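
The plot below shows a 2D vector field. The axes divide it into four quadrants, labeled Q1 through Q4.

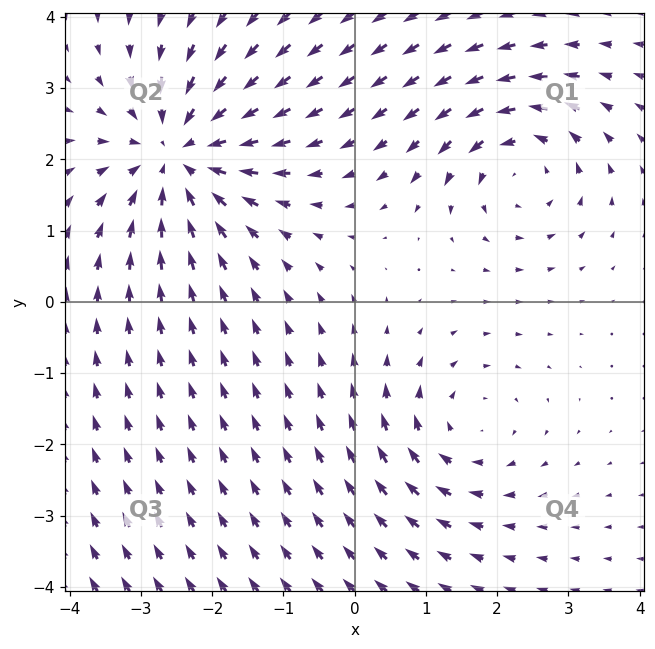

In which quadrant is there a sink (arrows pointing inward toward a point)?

The sink sits at approximately (-2.5, 2.1), which lies in quadrant Q2. The divergence there is about -5, negative as expected for a sink.

Q2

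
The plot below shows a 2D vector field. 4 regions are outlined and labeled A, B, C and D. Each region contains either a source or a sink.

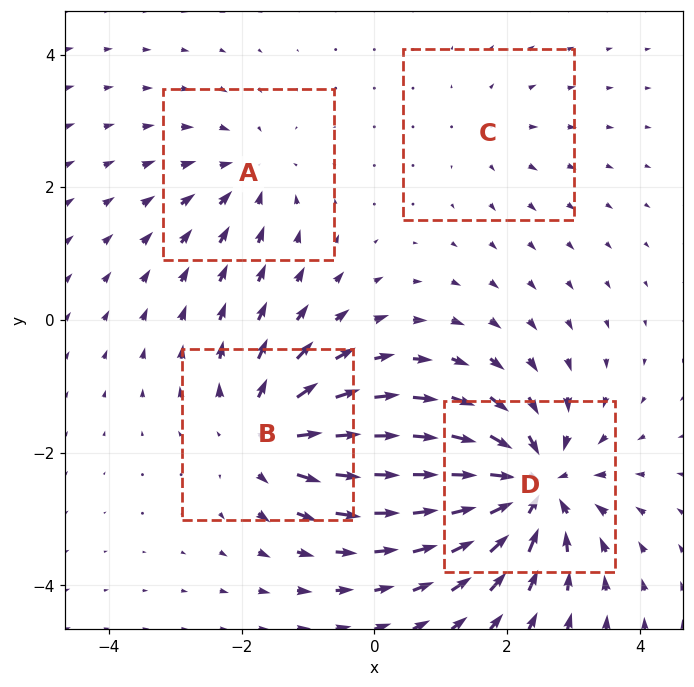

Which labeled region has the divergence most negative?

Divergence at each region's feature centre — A: about -3, B: about +5, C: about +2, D: about -7. Region D is most negative.

D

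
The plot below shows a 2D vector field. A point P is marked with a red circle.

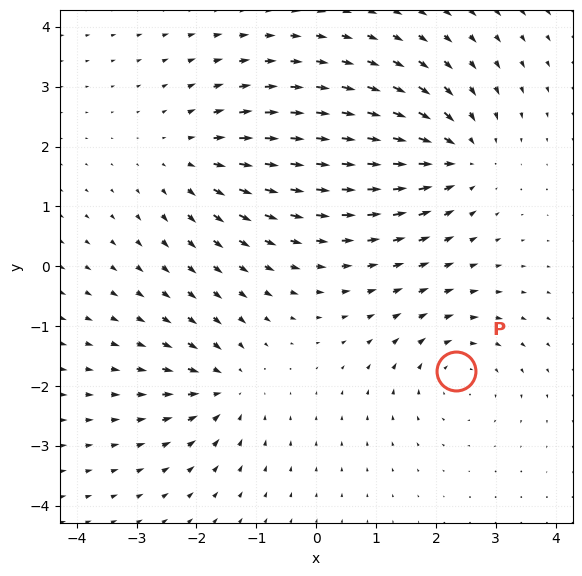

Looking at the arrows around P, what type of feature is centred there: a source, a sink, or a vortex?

At P (2.3, -1.7) the arrows circulate clockwise. Divergence ≈0, curl about -4 — near-zero divergence with nonzero curl is a vortex.

vortex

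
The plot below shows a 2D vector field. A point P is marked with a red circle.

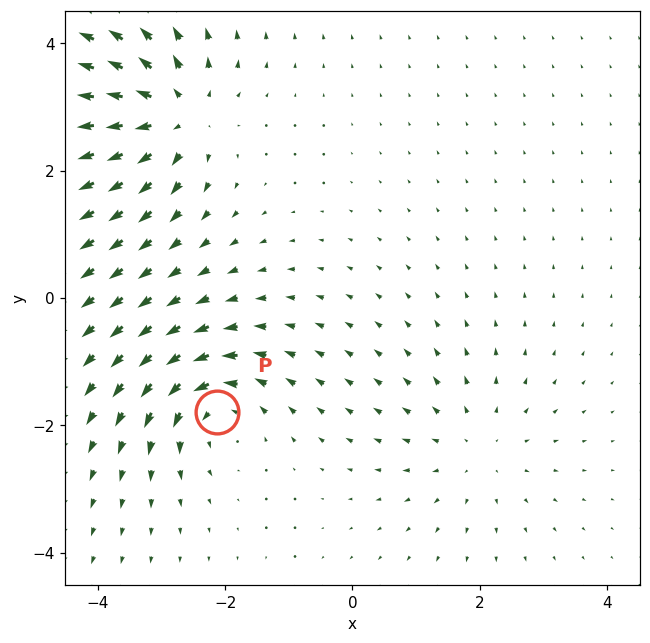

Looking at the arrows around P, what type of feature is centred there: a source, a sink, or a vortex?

vortex

At P (-2.1, -1.8) the arrows circulate counterclockwise. Divergence ≈0, curl about +5 — near-zero divergence with nonzero curl is a vortex.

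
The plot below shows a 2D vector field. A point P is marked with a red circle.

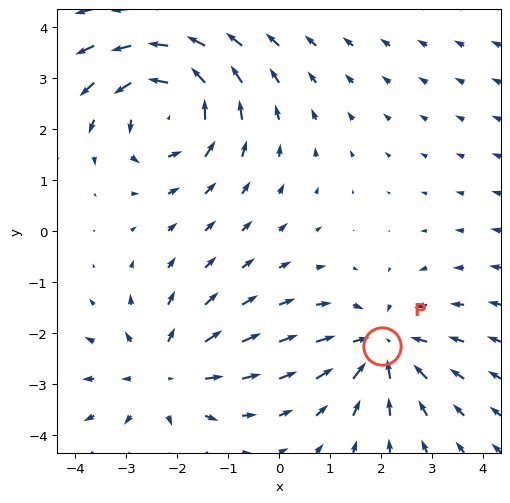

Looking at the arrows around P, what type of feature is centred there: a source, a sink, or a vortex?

sink

At P (2.0, -2.3) the arrows converge inward. Divergence about -4, curl ≈0 — negative divergence with near-zero curl is a sink.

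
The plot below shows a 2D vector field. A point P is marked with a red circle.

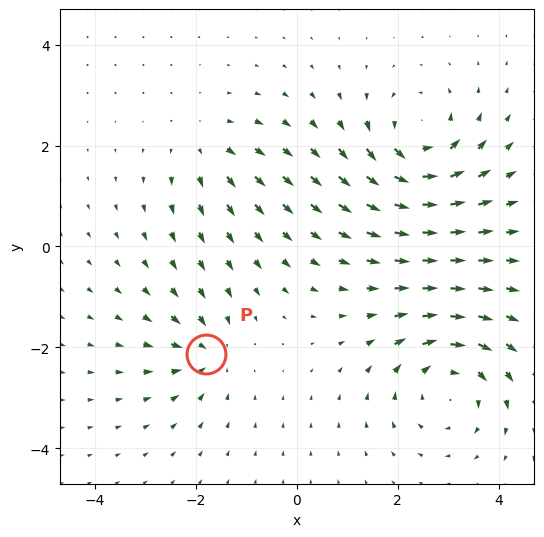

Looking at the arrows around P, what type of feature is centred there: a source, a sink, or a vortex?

sink

At P (-1.8, -2.1) the arrows converge inward. Divergence about -4, curl ≈0 — negative divergence with near-zero curl is a sink.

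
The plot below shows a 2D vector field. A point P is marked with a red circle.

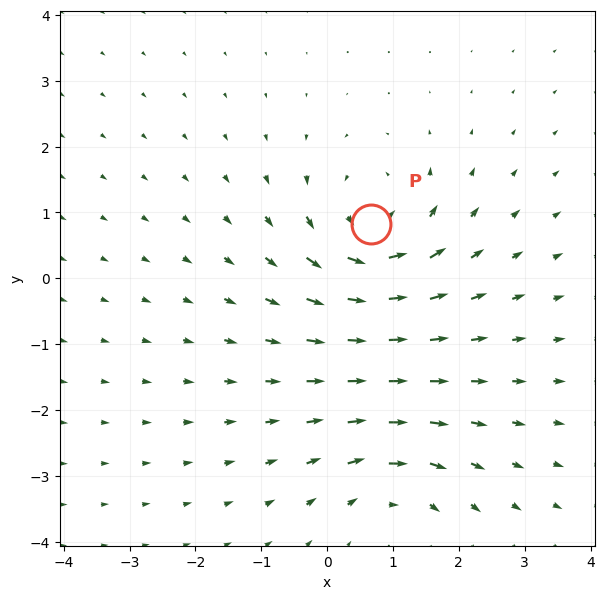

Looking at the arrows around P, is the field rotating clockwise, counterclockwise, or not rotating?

counterclockwise

Near P at (0.7, 0.8) the arrows circulate counterclockwise. The curl (z-component) there is about +6; positive curl means counterclockwise rotation.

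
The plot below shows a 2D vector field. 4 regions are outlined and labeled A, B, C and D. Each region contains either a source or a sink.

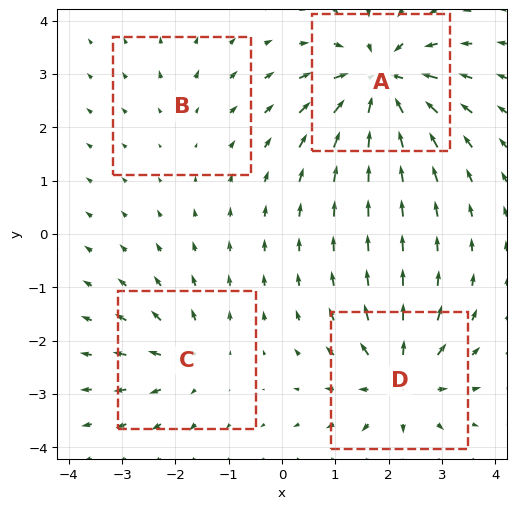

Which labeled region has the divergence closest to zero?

B

Divergence at each region's feature centre — A: about -8, B: about +2, C: about +4, D: about +6. Region B is closest to zero.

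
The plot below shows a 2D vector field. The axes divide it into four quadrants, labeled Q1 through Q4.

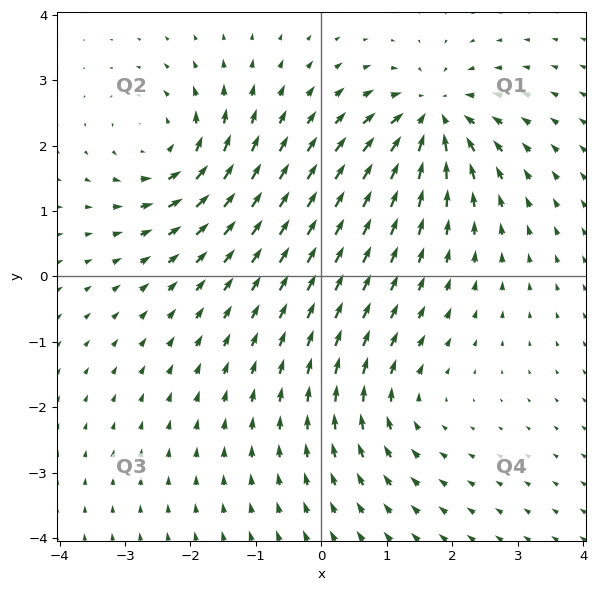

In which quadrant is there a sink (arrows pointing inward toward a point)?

The sink sits at approximately (1.7, 2.4), which lies in quadrant Q1. The divergence there is about -7, negative as expected for a sink.

Q1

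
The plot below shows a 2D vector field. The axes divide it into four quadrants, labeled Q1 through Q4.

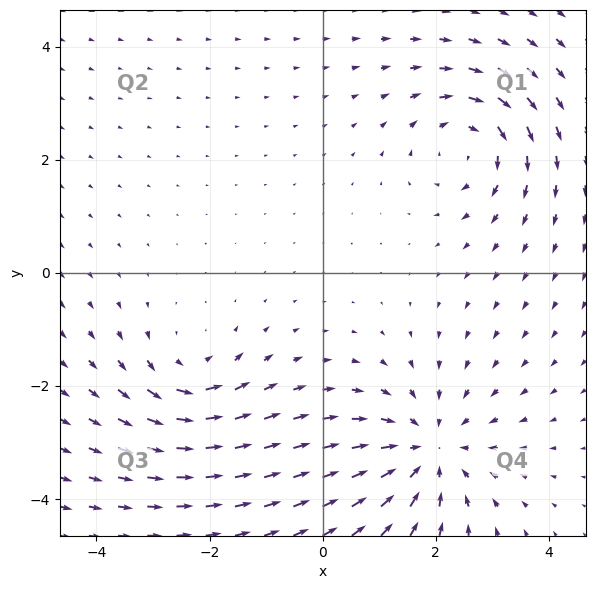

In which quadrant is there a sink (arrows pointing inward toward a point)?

The sink sits at approximately (1.9, -3.1), which lies in quadrant Q4. The divergence there is about -4, negative as expected for a sink.

Q4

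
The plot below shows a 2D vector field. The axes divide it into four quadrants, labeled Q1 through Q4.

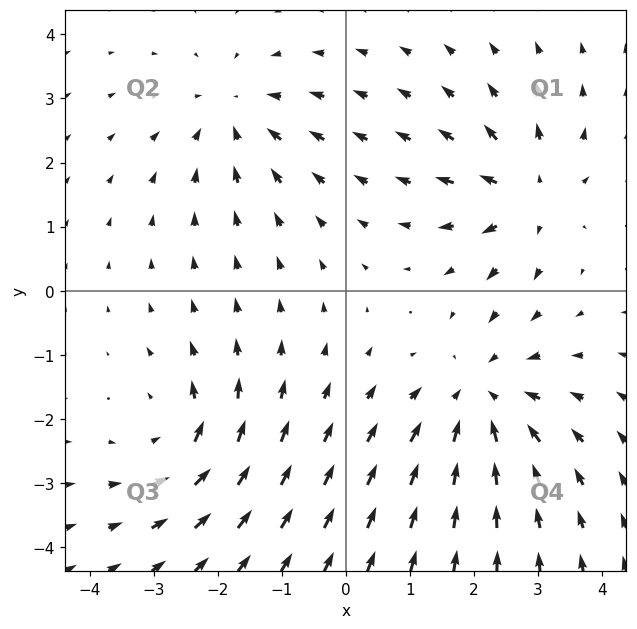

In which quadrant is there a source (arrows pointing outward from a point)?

The source sits at approximately (2.8, 1.5), which lies in quadrant Q1. The divergence there is about +4, positive as expected for a source.

Q1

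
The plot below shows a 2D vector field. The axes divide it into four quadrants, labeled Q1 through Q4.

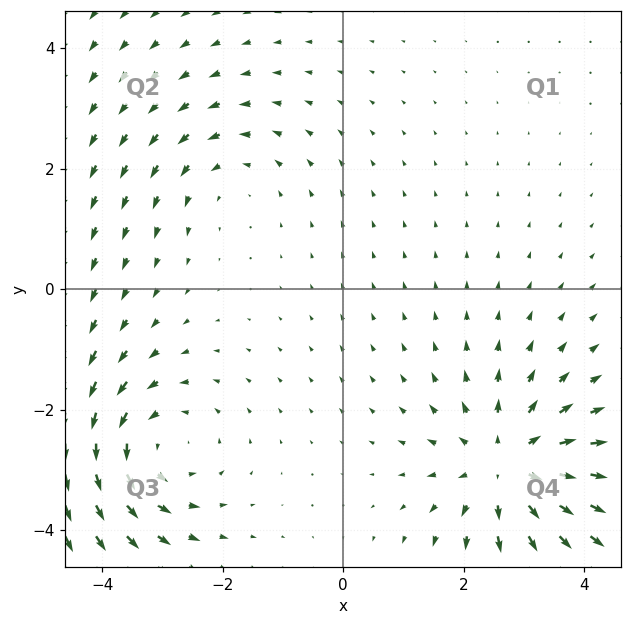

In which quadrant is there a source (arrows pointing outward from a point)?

The source sits at approximately (2.7, -2.9), which lies in quadrant Q4. The divergence there is about +4, positive as expected for a source.

Q4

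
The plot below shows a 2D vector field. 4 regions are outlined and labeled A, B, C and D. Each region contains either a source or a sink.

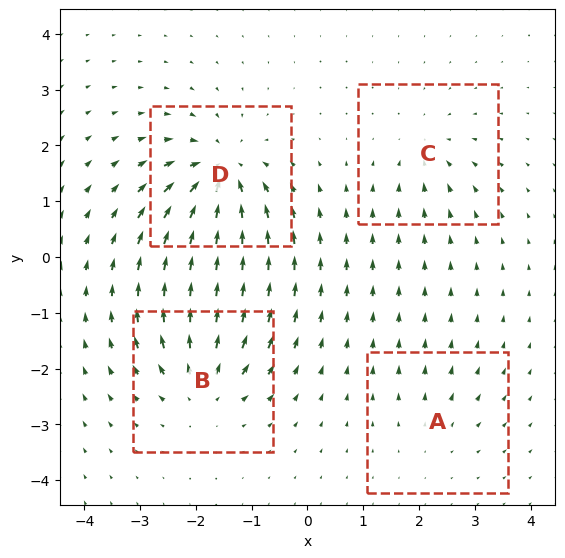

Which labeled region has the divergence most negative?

Divergence at each region's feature centre — A: about +3, B: about +6, C: about -4, D: about -8. Region D is most negative.

D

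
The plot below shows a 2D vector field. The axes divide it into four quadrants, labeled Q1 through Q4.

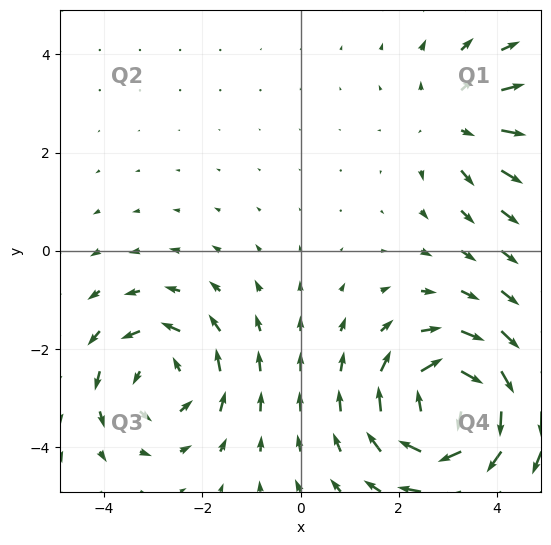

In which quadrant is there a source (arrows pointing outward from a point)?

Q1

The source sits at approximately (3.2, 2.6), which lies in quadrant Q1. The divergence there is about +3, positive as expected for a source.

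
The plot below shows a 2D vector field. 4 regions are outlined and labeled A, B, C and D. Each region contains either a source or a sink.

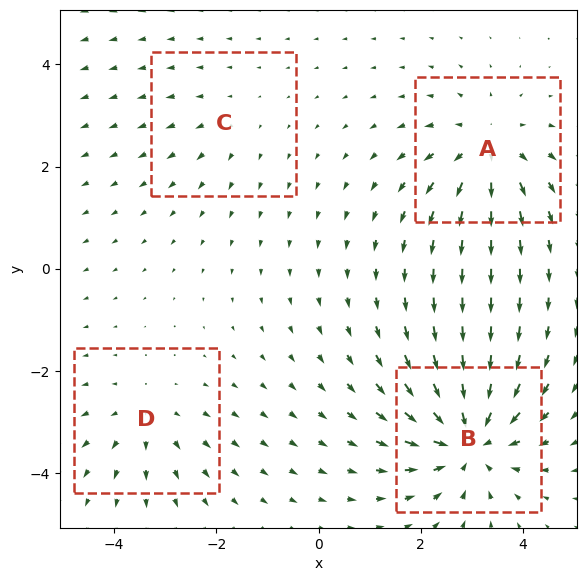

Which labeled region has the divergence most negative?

B

Divergence at each region's feature centre — A: about +5, B: about -7, C: about +2, D: about +3. Region B is most negative.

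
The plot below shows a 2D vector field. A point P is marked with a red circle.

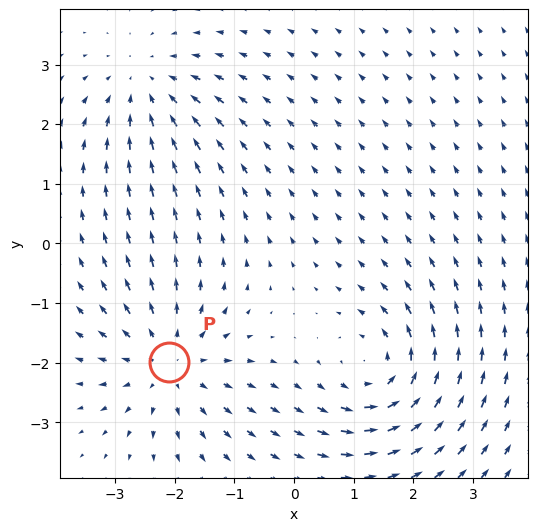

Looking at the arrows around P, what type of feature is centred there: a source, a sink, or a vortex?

source

At P (-2.1, -2.0) the arrows spread outward. Divergence about +4, curl ≈0 — positive divergence with near-zero curl is a source.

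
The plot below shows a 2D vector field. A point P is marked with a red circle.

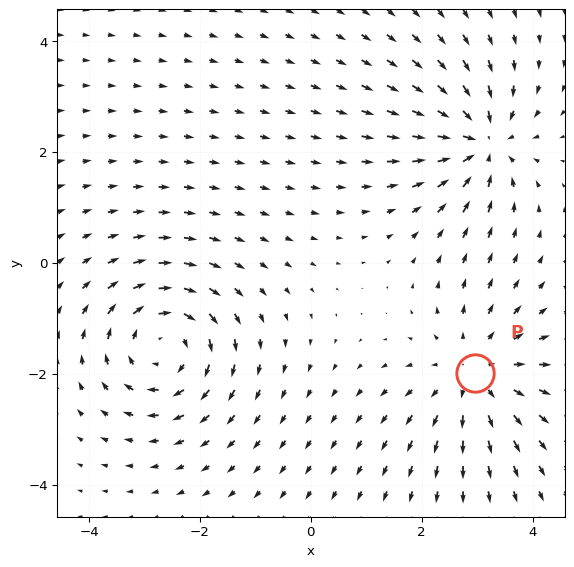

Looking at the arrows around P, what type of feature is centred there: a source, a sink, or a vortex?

At P (3.0, -2.0) the arrows spread outward. Divergence about +4, curl ≈0 — positive divergence with near-zero curl is a source.

source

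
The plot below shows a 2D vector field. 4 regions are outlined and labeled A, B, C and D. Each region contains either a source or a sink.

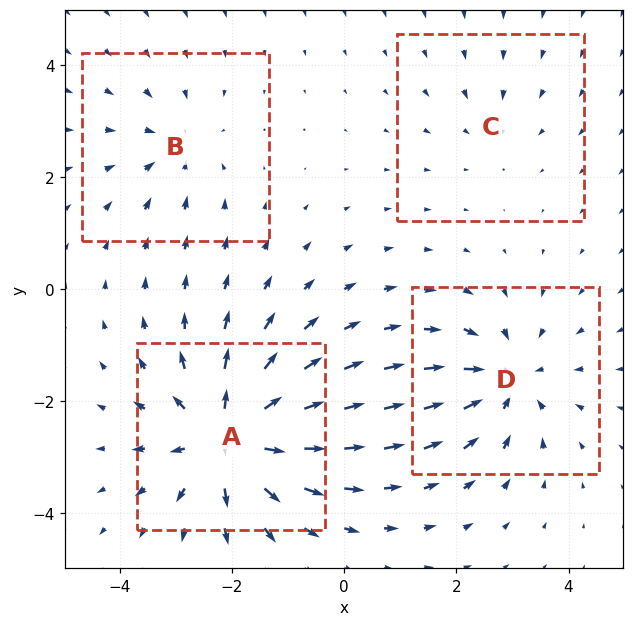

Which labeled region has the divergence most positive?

A

Divergence at each region's feature centre — A: about +7, B: about -3, C: about -2, D: about -5. Region A is most positive.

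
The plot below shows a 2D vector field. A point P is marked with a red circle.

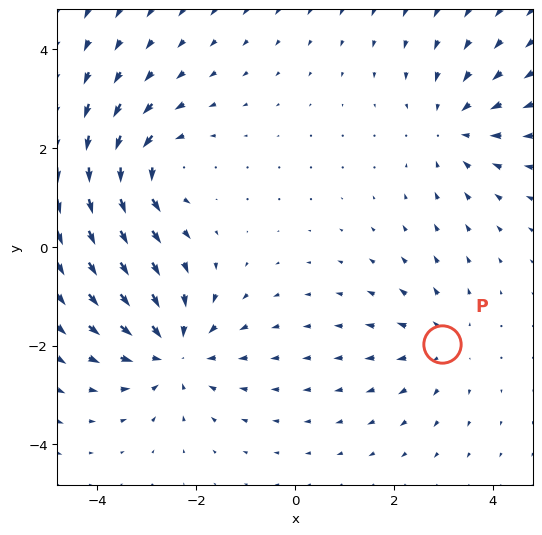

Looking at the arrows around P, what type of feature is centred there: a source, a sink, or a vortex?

At P (3.0, -2.0) the arrows spread outward. Divergence about +2, curl ≈0 — positive divergence with near-zero curl is a source.

source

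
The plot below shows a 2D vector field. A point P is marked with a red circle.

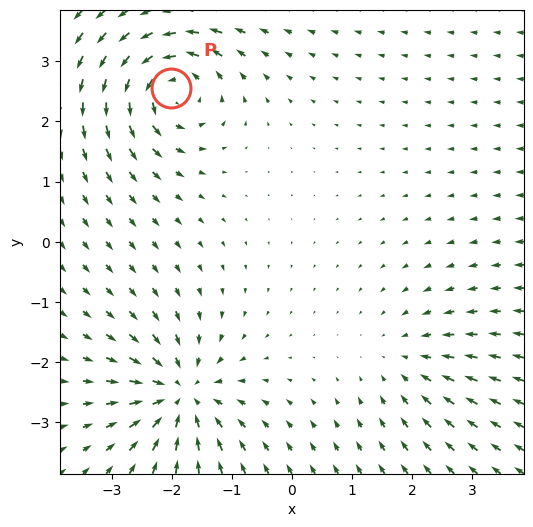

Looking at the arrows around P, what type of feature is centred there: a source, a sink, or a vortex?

vortex

At P (-2.0, 2.5) the arrows circulate counterclockwise. Divergence ≈0, curl about +6 — near-zero divergence with nonzero curl is a vortex.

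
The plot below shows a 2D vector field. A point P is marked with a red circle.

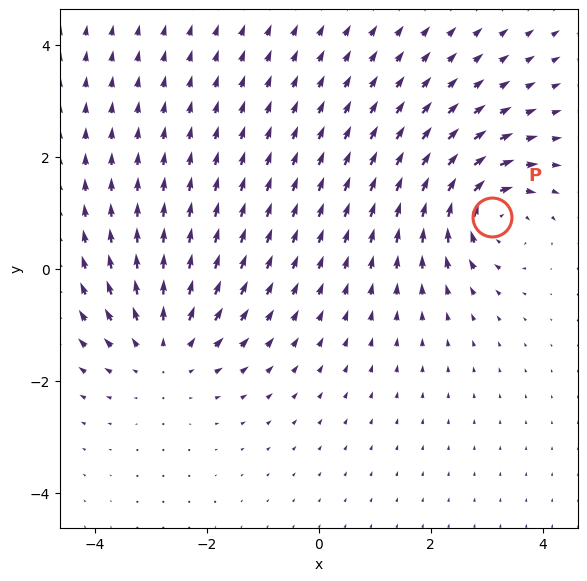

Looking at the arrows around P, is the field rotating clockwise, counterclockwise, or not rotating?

Near P at (3.1, 0.9) the arrows circulate clockwise. The curl (z-component) there is about -4; negative curl means clockwise rotation.

clockwise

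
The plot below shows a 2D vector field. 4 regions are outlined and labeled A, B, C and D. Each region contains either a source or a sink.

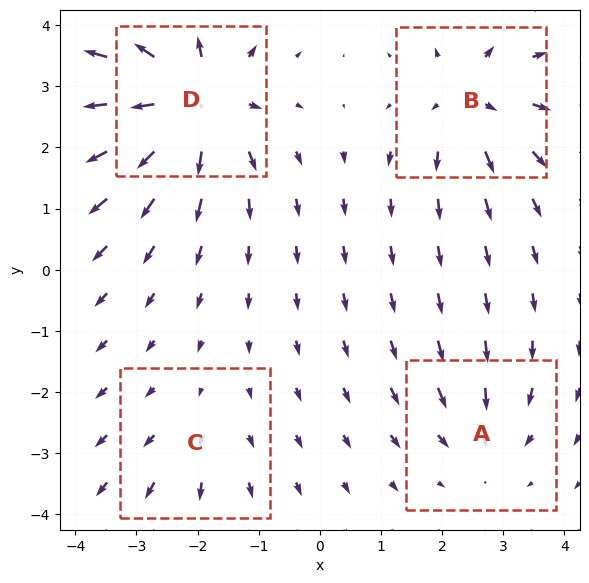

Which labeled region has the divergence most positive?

Divergence at each region's feature centre — A: about -4, B: about +5, C: about +2, D: about +8. Region D is most positive.

D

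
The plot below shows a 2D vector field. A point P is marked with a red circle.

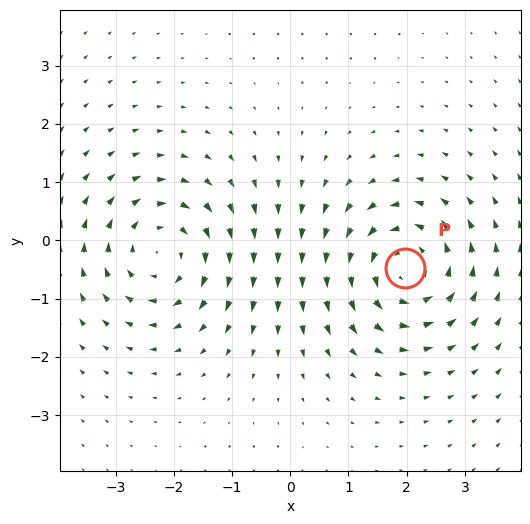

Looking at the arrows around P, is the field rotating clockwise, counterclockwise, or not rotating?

Near P at (2.0, -0.5) the arrows circulate counterclockwise. The curl (z-component) there is about +4; positive curl means counterclockwise rotation.

counterclockwise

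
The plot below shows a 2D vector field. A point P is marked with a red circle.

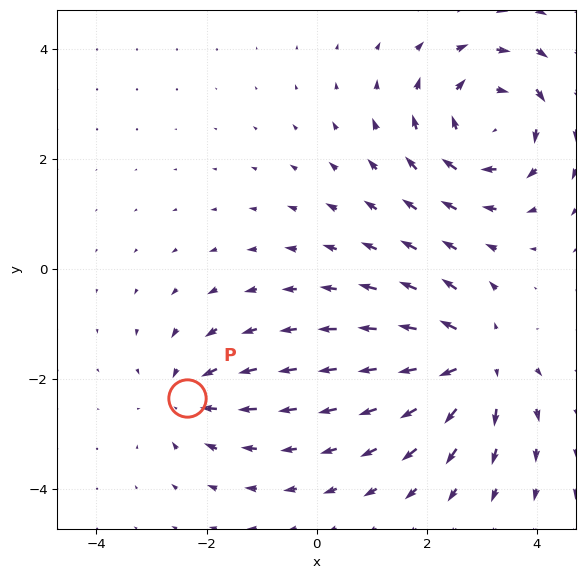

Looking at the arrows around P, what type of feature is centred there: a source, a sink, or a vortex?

At P (-2.4, -2.3) the arrows converge inward. Divergence about -3, curl ≈0 — negative divergence with near-zero curl is a sink.

sink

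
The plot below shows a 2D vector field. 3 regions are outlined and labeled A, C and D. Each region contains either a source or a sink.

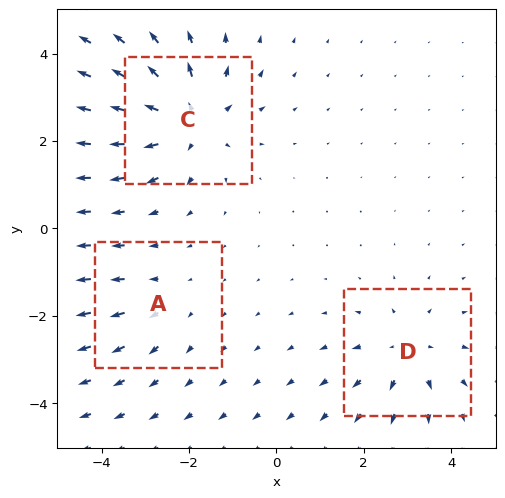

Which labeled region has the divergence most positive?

Divergence at each region's feature centre — A: about +2, C: about +5, D: about +3. Region C is most positive.

C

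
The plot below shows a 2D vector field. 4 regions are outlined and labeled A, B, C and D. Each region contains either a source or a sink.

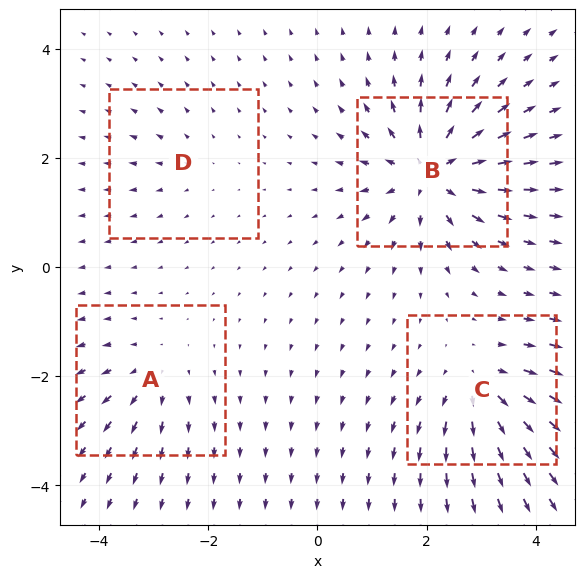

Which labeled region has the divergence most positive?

B

Divergence at each region's feature centre — A: about +4, B: about +8, C: about +5, D: about +2. Region B is most positive.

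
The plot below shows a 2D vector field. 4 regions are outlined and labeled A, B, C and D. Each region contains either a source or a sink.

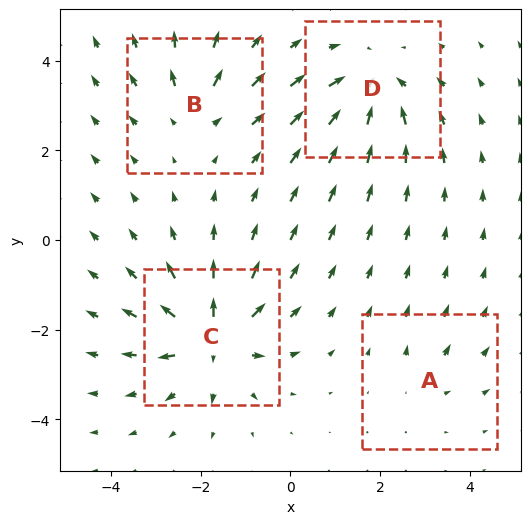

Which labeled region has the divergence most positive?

Divergence at each region's feature centre — A: about +3, B: about +4, C: about +8, D: about -7. Region C is most positive.

C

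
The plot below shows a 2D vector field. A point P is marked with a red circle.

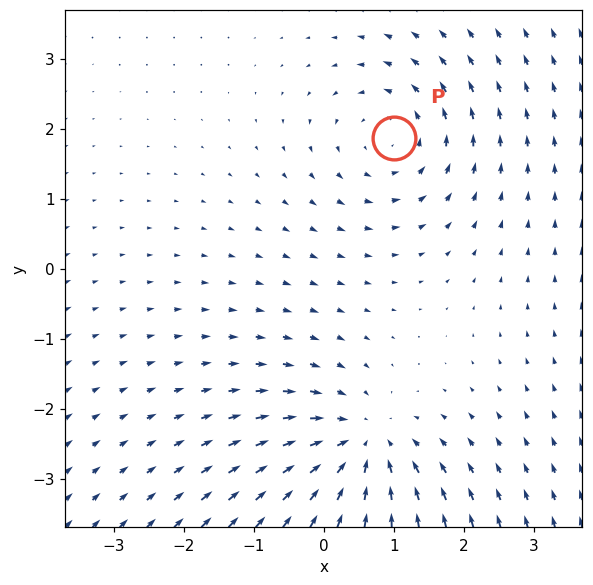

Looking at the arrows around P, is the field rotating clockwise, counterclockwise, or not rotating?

Near P at (1.0, 1.9) the arrows circulate counterclockwise. The curl (z-component) there is about +3; positive curl means counterclockwise rotation.

counterclockwise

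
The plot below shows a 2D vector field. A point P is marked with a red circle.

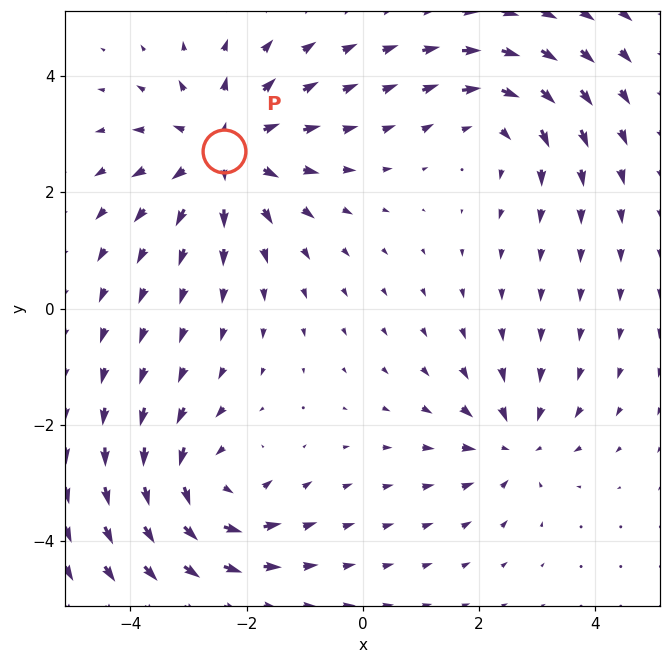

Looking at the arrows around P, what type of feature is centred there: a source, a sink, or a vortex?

At P (-2.4, 2.7) the arrows spread outward. Divergence about +4, curl ≈0 — positive divergence with near-zero curl is a source.

source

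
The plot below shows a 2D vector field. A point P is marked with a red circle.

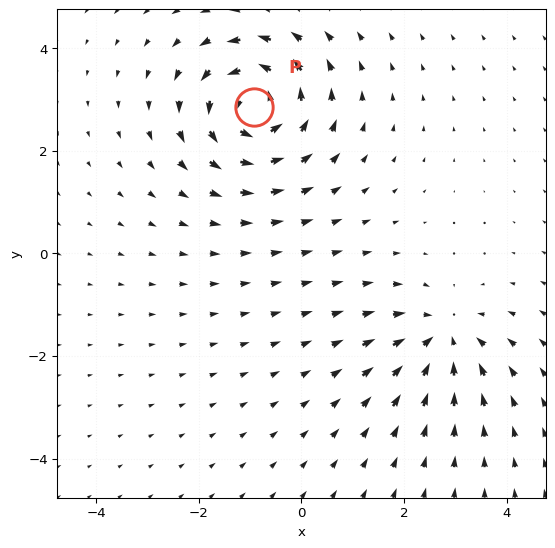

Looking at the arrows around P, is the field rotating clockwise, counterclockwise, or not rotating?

counterclockwise

Near P at (-0.9, 2.9) the arrows circulate counterclockwise. The curl (z-component) there is about +6; positive curl means counterclockwise rotation.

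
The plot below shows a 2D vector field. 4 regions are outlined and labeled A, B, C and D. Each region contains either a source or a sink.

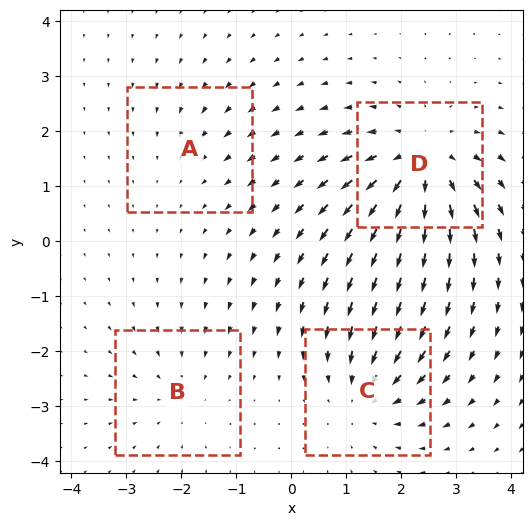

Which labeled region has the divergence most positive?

D

Divergence at each region's feature centre — A: about -2, B: about -3, C: about -5, D: about +7. Region D is most positive.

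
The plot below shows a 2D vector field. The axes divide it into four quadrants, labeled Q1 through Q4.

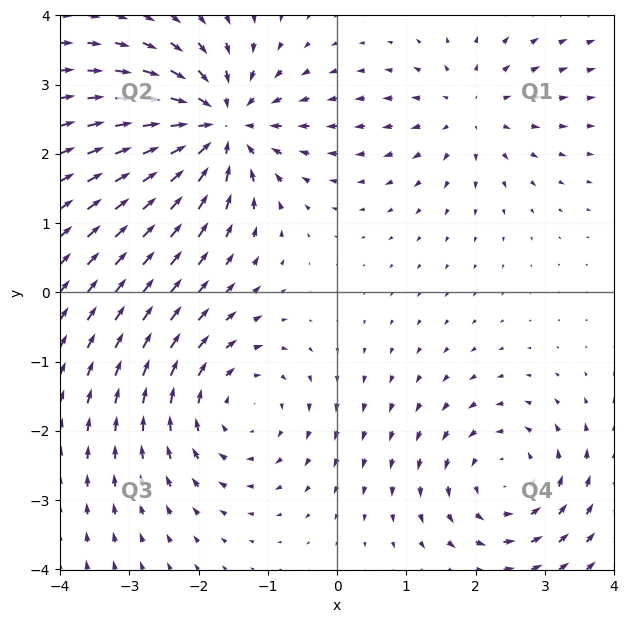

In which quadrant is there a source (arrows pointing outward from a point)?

The source sits at approximately (1.9, 2.6), which lies in quadrant Q1. The divergence there is about +3, positive as expected for a source.

Q1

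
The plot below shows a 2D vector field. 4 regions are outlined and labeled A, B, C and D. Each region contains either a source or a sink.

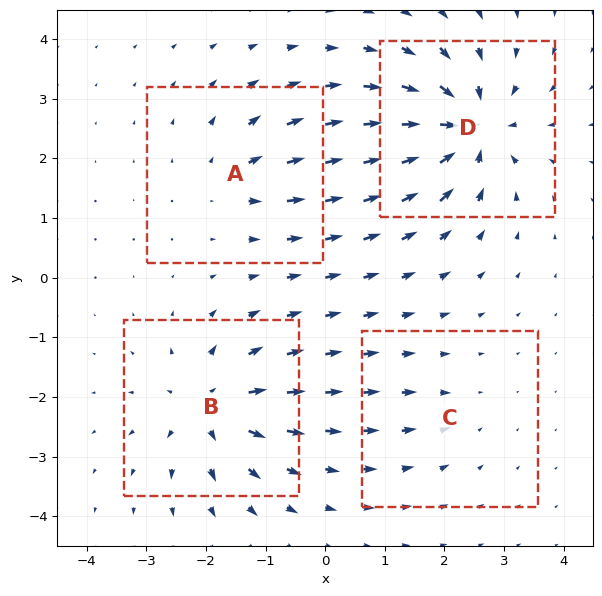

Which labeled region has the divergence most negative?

Divergence at each region's feature centre — A: about +4, B: about +7, C: about -2, D: about -9. Region D is most negative.

D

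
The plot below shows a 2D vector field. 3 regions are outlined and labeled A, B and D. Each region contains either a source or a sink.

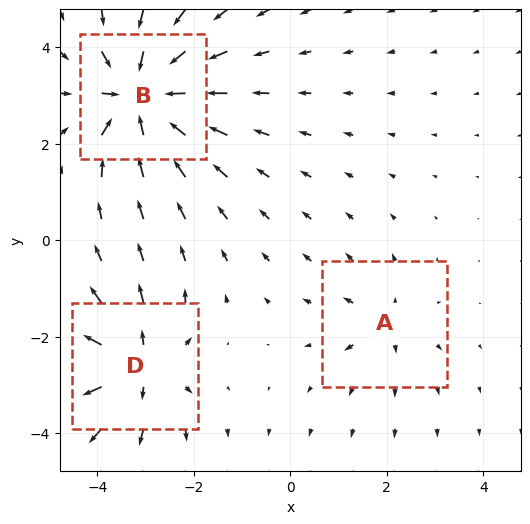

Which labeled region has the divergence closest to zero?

Divergence at each region's feature centre — A: about +2, B: about -6, D: about +4. Region A is closest to zero.

A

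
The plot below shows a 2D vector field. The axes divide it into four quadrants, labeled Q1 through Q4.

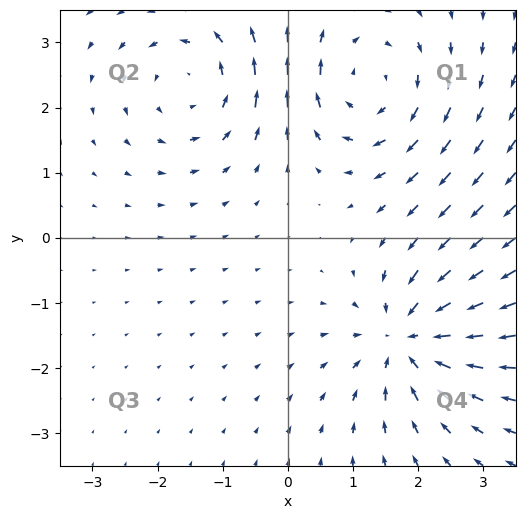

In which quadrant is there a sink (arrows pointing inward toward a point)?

The sink sits at approximately (1.9, -1.6), which lies in quadrant Q4. The divergence there is about -6, negative as expected for a sink.

Q4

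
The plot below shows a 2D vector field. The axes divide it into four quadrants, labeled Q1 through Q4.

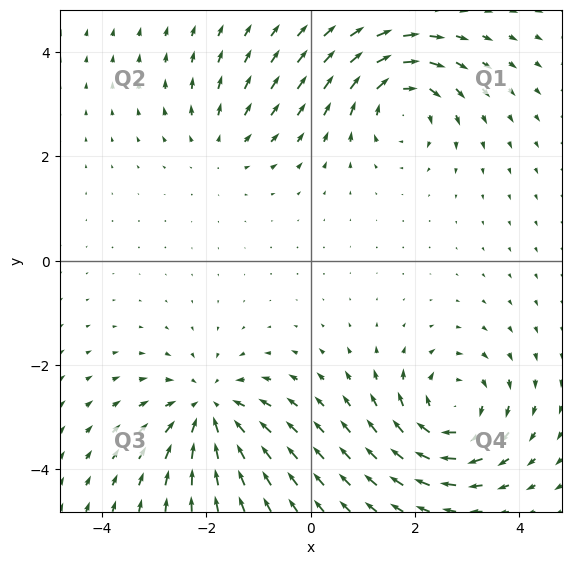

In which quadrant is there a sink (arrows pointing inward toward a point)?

The sink sits at approximately (-1.9, -2.9), which lies in quadrant Q3. The divergence there is about -5, negative as expected for a sink.

Q3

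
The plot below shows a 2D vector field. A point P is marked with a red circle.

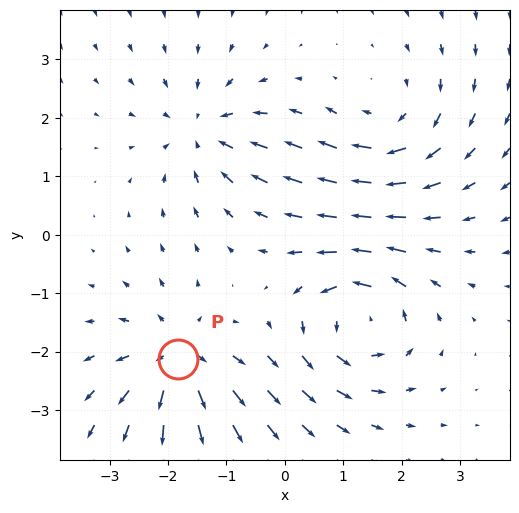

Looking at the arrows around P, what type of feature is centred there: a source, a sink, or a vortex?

At P (-1.8, -2.1) the arrows spread outward. Divergence about +5, curl ≈0 — positive divergence with near-zero curl is a source.

source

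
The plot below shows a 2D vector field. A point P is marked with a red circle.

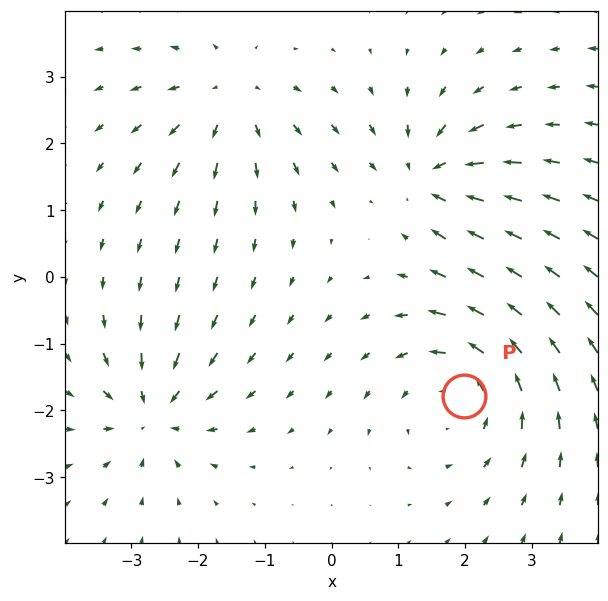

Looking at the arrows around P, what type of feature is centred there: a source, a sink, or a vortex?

vortex

At P (2.0, -1.8) the arrows circulate counterclockwise. Divergence ≈0, curl about +4 — near-zero divergence with nonzero curl is a vortex.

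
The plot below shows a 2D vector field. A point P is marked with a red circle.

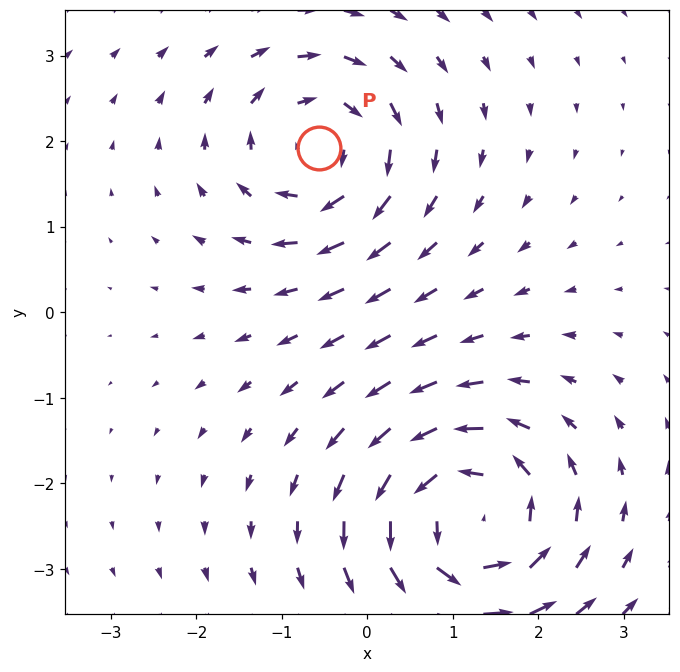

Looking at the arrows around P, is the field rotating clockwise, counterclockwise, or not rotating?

Near P at (-0.6, 1.9) the arrows circulate clockwise. The curl (z-component) there is about -4; negative curl means clockwise rotation.

clockwise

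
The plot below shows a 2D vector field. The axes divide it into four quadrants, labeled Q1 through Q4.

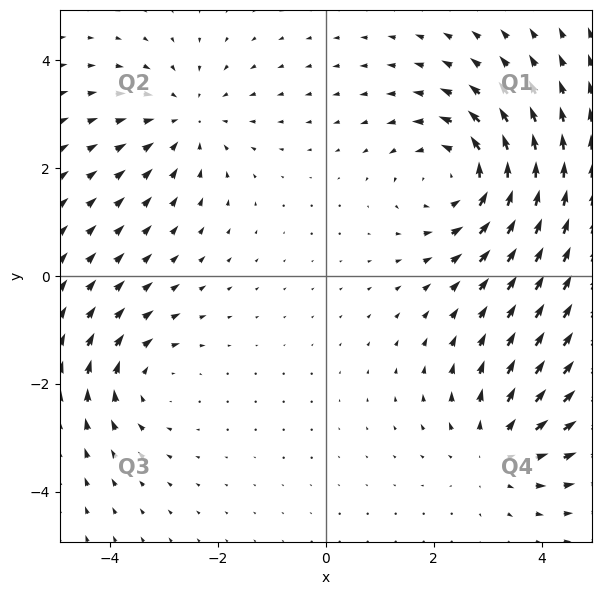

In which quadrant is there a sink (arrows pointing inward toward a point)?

Q2

The sink sits at approximately (-2.6, 2.9), which lies in quadrant Q2. The divergence there is about -3, negative as expected for a sink.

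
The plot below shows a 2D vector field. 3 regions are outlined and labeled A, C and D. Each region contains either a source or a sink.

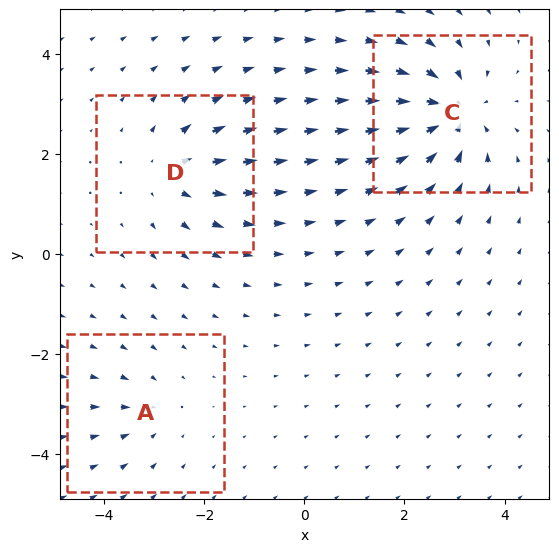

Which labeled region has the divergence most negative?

C

Divergence at each region's feature centre — A: about -2, C: about -6, D: about +4. Region C is most negative.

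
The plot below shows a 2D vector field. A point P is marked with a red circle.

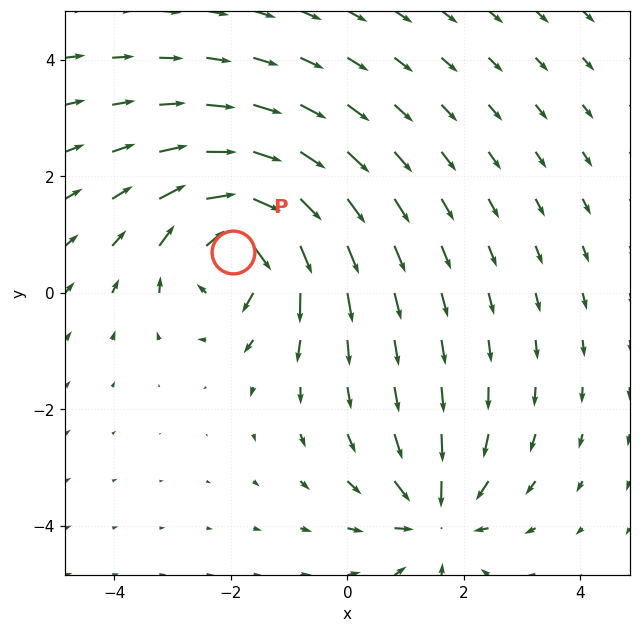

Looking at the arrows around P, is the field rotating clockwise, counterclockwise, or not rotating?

clockwise

Near P at (-2.0, 0.7) the arrows circulate clockwise. The curl (z-component) there is about -5; negative curl means clockwise rotation.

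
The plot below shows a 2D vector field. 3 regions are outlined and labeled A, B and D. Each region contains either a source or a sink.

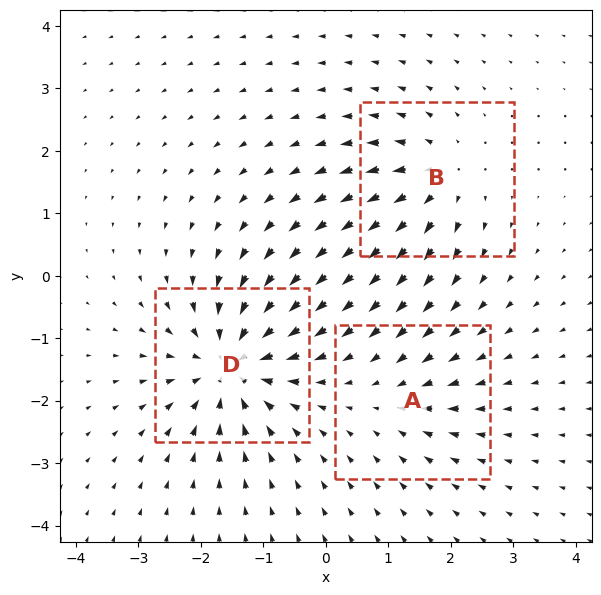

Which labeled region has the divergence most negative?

D

Divergence at each region's feature centre — A: about -2, B: about +4, D: about -6. Region D is most negative.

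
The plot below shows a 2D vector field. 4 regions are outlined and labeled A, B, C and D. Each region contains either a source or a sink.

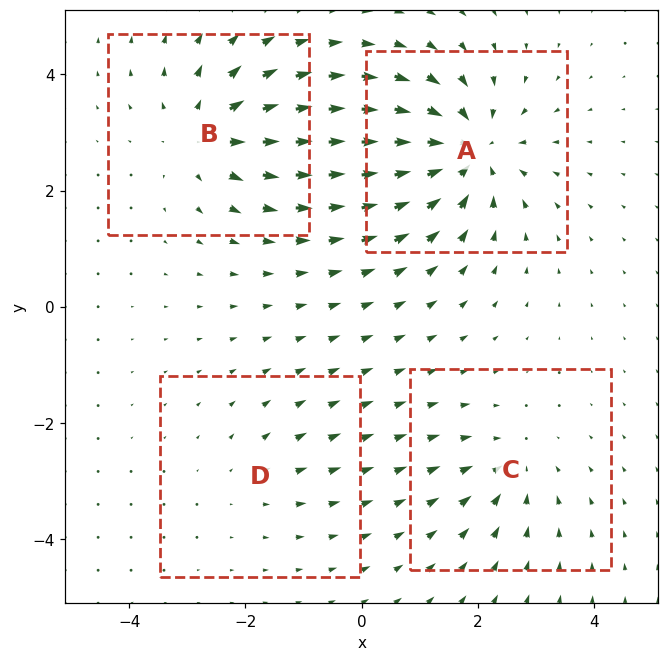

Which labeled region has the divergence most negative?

A

Divergence at each region's feature centre — A: about -7, B: about +5, C: about -3, D: about +2. Region A is most negative.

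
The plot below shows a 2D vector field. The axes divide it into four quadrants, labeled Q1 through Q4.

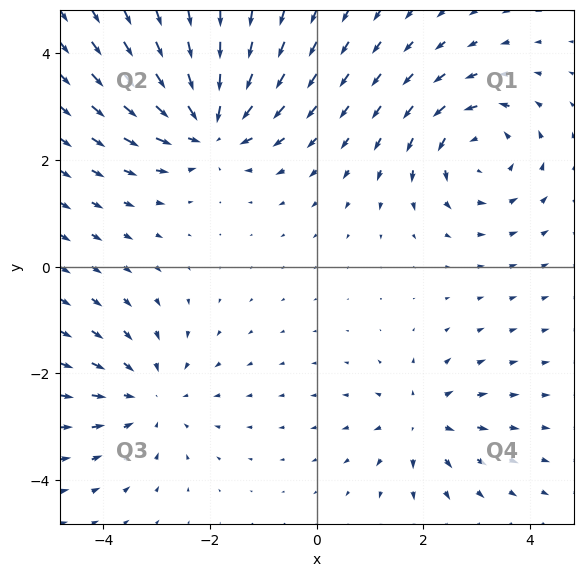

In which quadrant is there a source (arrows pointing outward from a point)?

Q4

The source sits at approximately (2.0, -2.9), which lies in quadrant Q4. The divergence there is about +4, positive as expected for a source.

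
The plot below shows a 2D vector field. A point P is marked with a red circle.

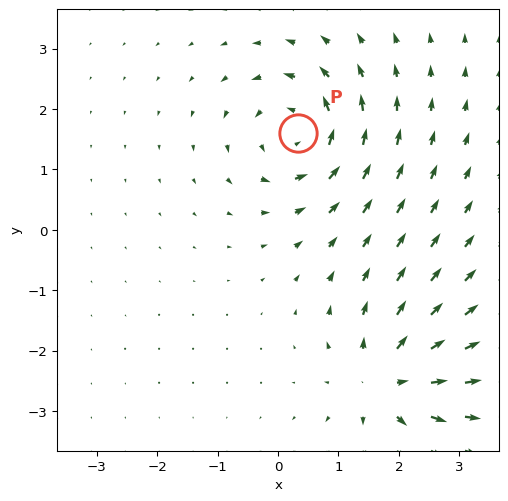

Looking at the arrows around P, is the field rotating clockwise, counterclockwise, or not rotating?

counterclockwise

Near P at (0.3, 1.6) the arrows circulate counterclockwise. The curl (z-component) there is about +6; positive curl means counterclockwise rotation.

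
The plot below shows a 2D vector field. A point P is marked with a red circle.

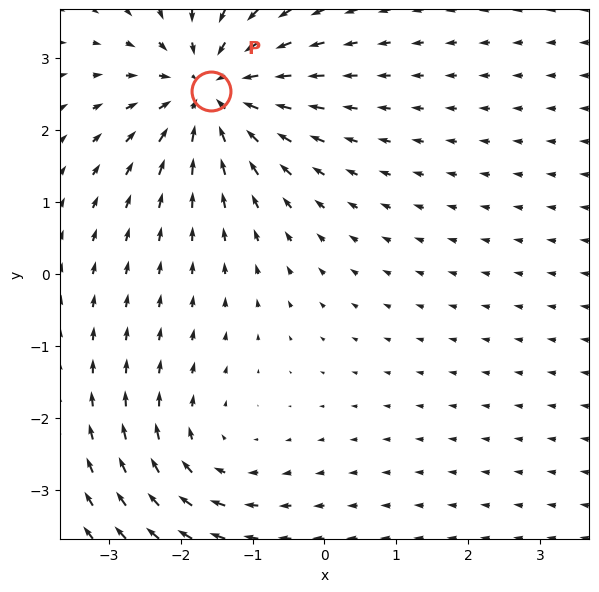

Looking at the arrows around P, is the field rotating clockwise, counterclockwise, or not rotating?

Near P at (-1.6, 2.5) the arrows show no circulation. The curl there is ≈0.

not rotating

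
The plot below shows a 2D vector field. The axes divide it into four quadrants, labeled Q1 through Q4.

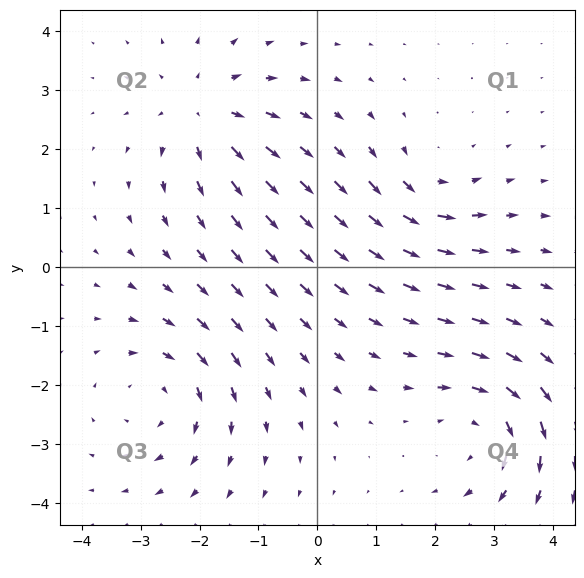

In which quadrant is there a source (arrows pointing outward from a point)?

The source sits at approximately (-1.9, 2.6), which lies in quadrant Q2. The divergence there is about +4, positive as expected for a source.

Q2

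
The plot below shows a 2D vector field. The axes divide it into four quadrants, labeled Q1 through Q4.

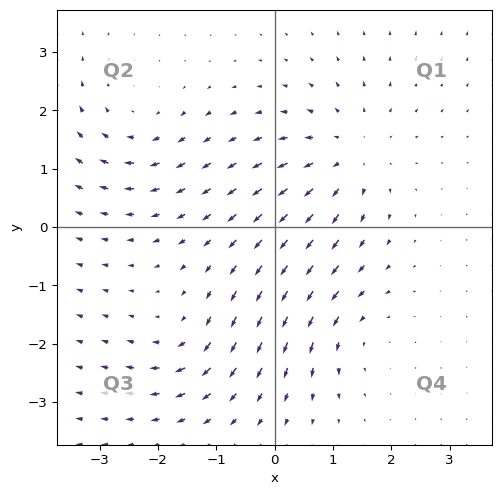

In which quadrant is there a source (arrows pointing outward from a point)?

The source sits at approximately (1.3, 1.2), which lies in quadrant Q1. The divergence there is about +4, positive as expected for a source.

Q1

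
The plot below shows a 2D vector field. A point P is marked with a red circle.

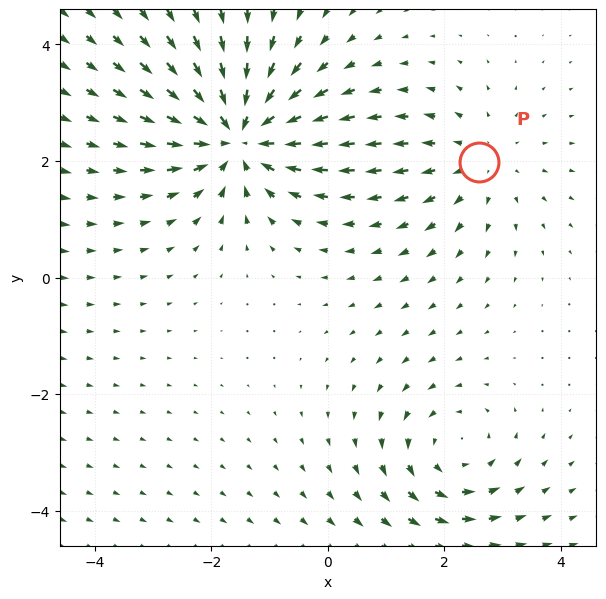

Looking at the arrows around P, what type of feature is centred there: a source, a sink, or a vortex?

At P (2.6, 2.0) the arrows spread outward. Divergence about +2, curl ≈0 — positive divergence with near-zero curl is a source.

source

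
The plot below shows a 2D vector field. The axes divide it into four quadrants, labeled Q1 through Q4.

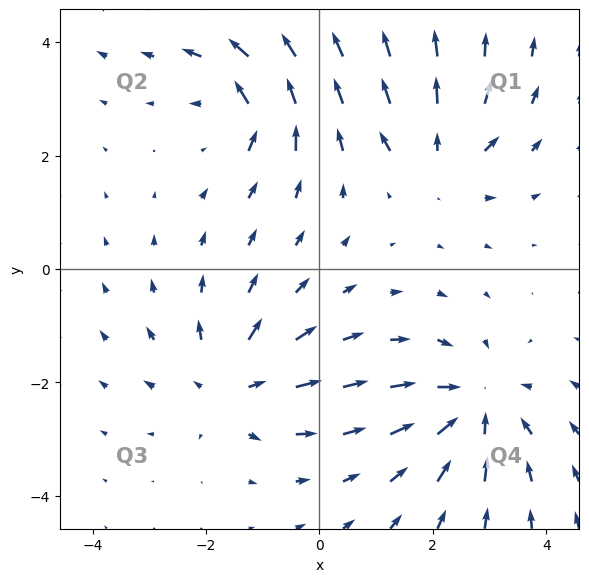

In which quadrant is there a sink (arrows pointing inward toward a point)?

The sink sits at approximately (2.7, -2.4), which lies in quadrant Q4. The divergence there is about -4, negative as expected for a sink.

Q4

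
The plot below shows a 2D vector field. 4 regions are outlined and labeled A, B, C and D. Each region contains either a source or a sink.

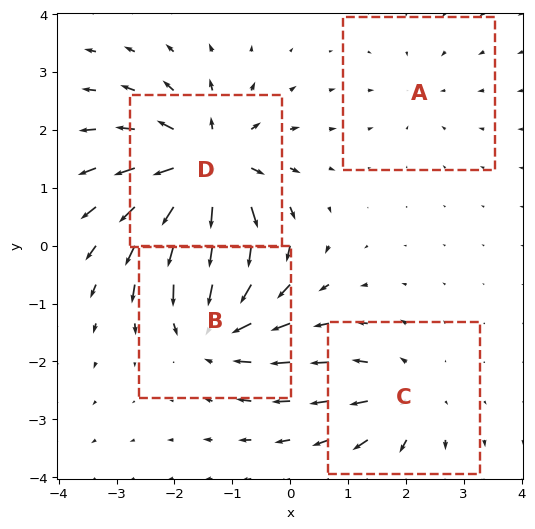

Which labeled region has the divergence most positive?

Divergence at each region's feature centre — A: about -2, B: about -6, C: about +4, D: about +8. Region D is most positive.

D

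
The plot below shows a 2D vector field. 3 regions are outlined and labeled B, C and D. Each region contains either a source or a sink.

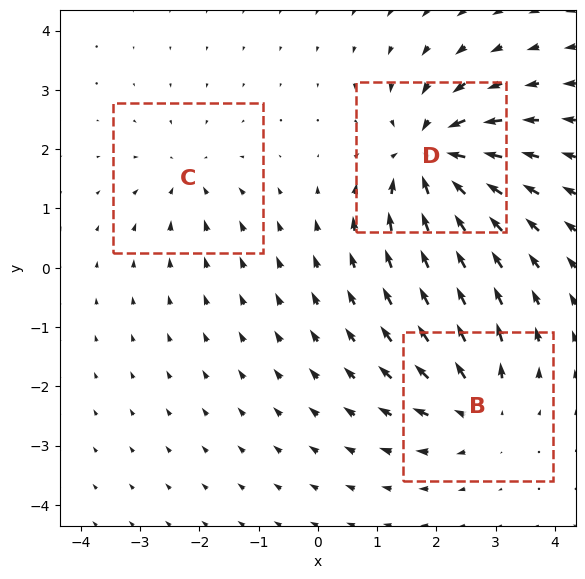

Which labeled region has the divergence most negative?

Divergence at each region's feature centre — B: about +4, C: about -2, D: about -6. Region D is most negative.

D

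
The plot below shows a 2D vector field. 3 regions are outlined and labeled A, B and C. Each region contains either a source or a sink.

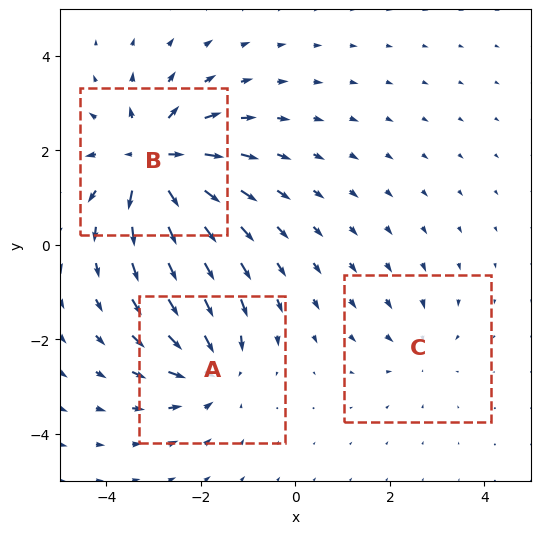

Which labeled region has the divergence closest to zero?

C

Divergence at each region's feature centre — A: about -4, B: about +6, C: about -2. Region C is closest to zero.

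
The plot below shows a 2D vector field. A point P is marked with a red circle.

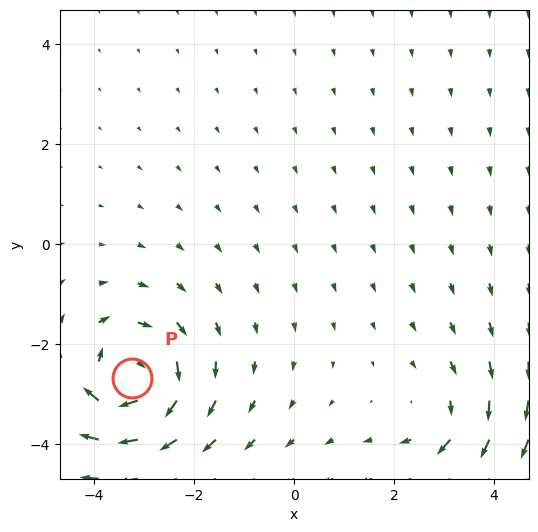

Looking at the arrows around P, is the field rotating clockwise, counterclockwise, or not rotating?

Near P at (-3.2, -2.7) the arrows circulate clockwise. The curl (z-component) there is about -6; negative curl means clockwise rotation.

clockwise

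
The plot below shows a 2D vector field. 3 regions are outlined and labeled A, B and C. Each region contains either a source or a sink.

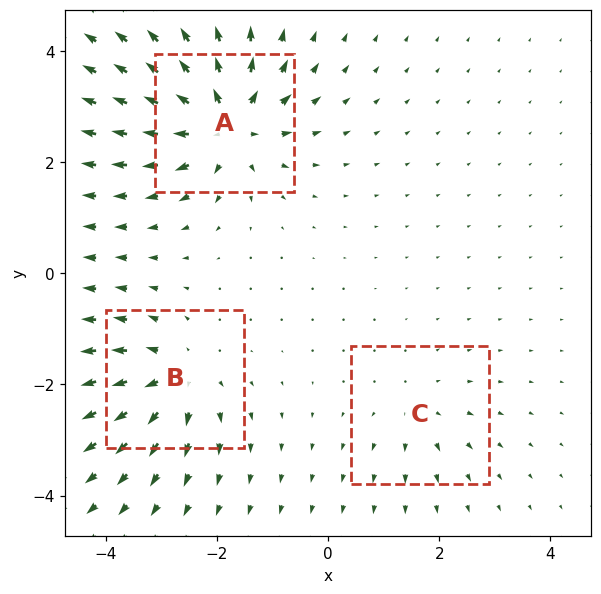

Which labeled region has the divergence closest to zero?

Divergence at each region's feature centre — A: about +6, B: about +4, C: about +2. Region C is closest to zero.

C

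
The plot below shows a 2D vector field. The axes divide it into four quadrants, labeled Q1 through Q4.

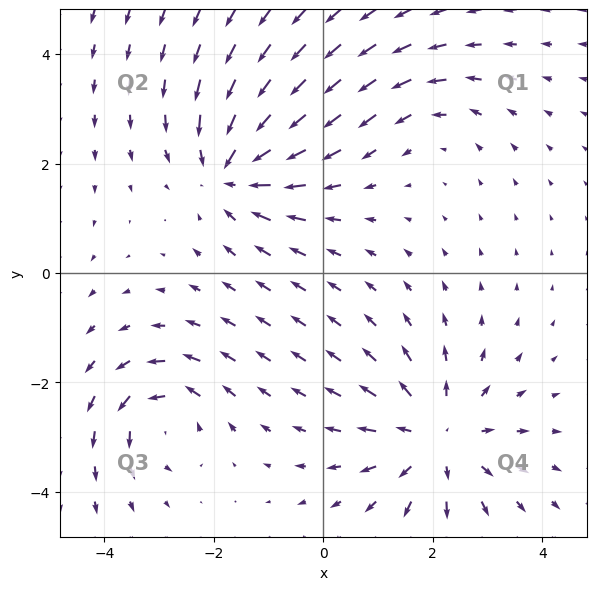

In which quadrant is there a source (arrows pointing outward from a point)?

Q4

The source sits at approximately (2.1, -3.0), which lies in quadrant Q4. The divergence there is about +4, positive as expected for a source.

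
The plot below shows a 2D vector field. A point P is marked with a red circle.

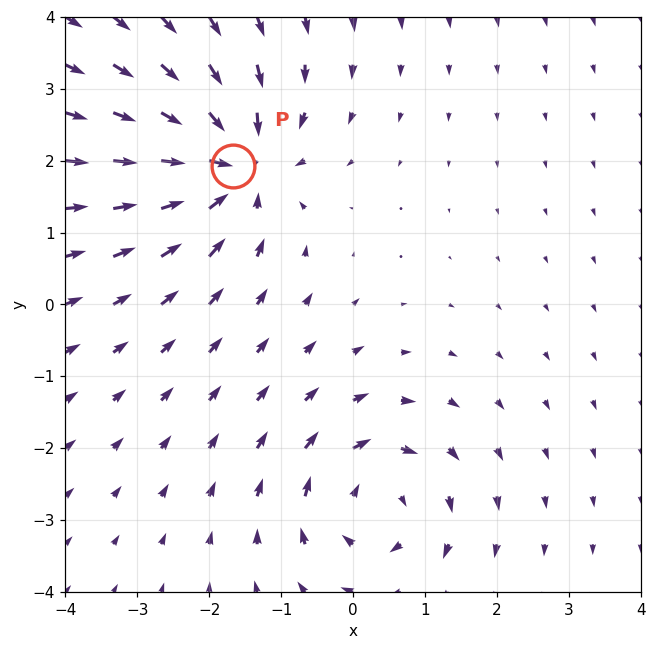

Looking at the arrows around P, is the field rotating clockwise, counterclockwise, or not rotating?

Near P at (-1.7, 1.9) the arrows show no circulation. The curl there is ≈0.

not rotating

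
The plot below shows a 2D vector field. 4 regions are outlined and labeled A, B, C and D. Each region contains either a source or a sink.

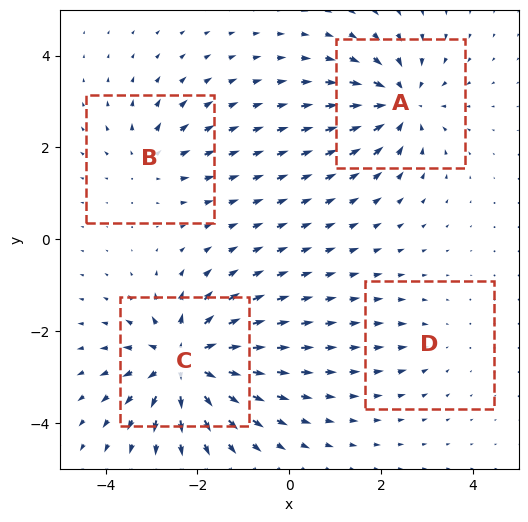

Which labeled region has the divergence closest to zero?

Divergence at each region's feature centre — A: about -6, B: about +4, C: about +8, D: about -2. Region D is closest to zero.

D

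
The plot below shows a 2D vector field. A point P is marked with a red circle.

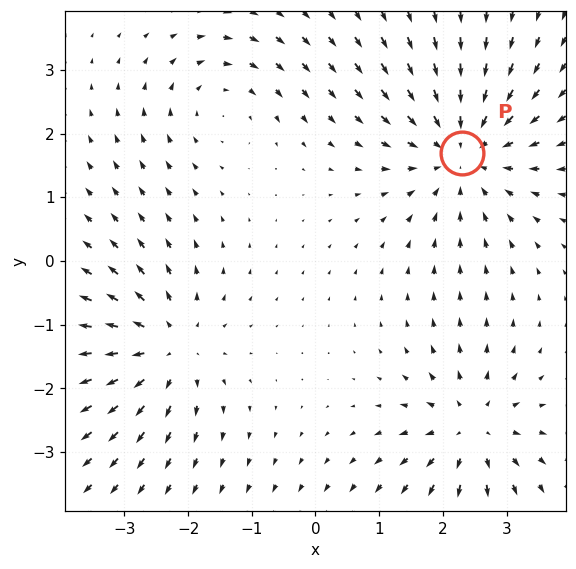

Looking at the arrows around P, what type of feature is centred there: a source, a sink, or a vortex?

At P (2.3, 1.7) the arrows converge inward. Divergence about -4, curl ≈0 — negative divergence with near-zero curl is a sink.

sink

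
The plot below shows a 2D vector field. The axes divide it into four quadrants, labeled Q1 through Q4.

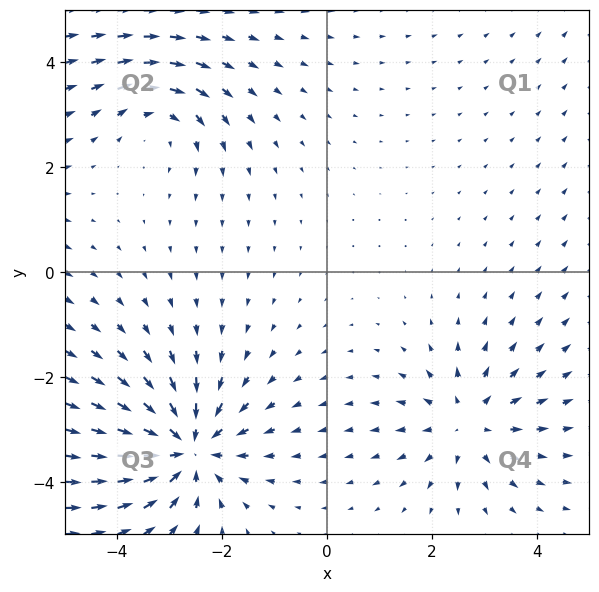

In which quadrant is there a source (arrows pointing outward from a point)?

The source sits at approximately (2.7, -2.9), which lies in quadrant Q4. The divergence there is about +3, positive as expected for a source.

Q4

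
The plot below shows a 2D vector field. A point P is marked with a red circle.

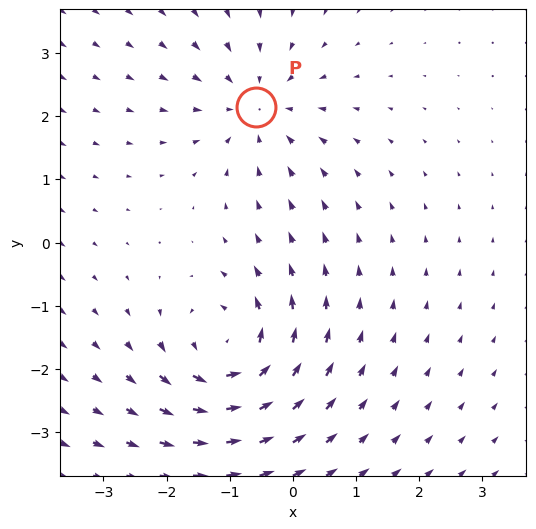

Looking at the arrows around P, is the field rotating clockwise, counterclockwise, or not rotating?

not rotating

Near P at (-0.6, 2.2) the arrows show no circulation. The curl there is ≈0.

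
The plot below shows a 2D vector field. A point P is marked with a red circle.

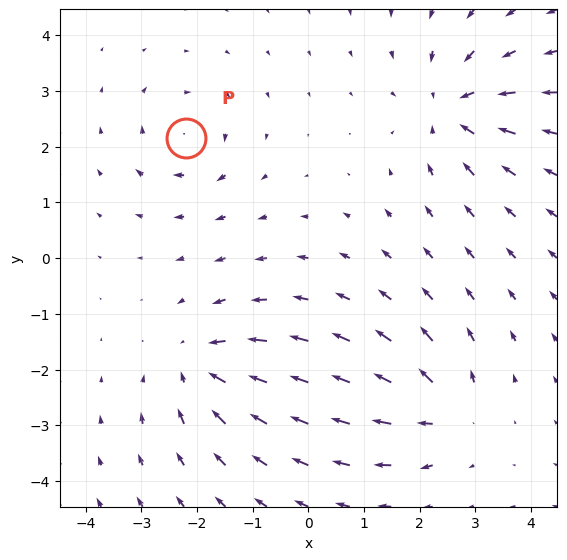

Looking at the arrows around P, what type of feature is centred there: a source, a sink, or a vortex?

At P (-2.2, 2.2) the arrows circulate clockwise. Divergence ≈0, curl about -4 — near-zero divergence with nonzero curl is a vortex.

vortex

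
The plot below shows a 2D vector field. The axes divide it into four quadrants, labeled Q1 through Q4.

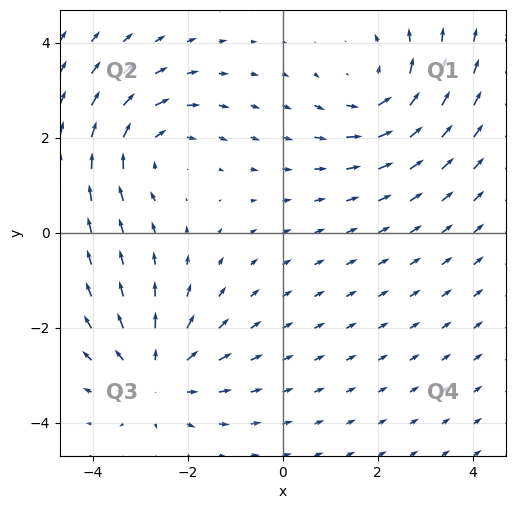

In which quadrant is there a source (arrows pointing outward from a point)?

Q3

The source sits at approximately (-2.7, -3.0), which lies in quadrant Q3. The divergence there is about +3, positive as expected for a source.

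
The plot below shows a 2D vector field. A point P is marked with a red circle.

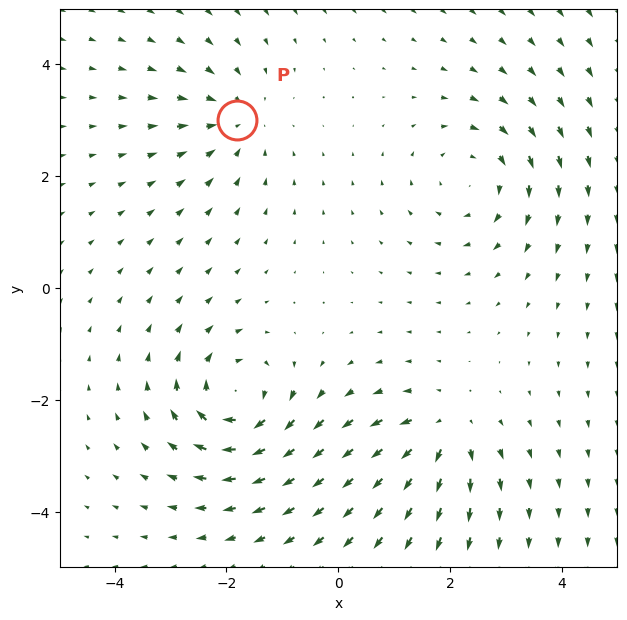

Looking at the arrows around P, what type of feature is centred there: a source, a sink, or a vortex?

sink

At P (-1.8, 3.0) the arrows converge inward. Divergence about -3, curl ≈0 — negative divergence with near-zero curl is a sink.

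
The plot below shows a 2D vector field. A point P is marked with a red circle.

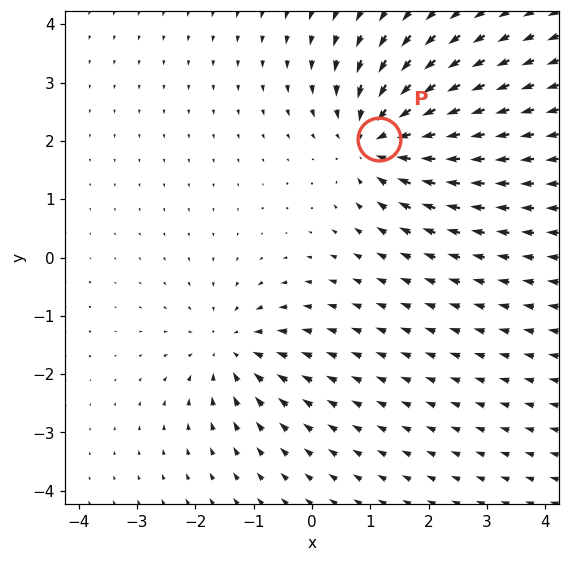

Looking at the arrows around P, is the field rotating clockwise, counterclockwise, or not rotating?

not rotating

Near P at (1.1, 2.0) the arrows show no circulation. The curl there is ≈0.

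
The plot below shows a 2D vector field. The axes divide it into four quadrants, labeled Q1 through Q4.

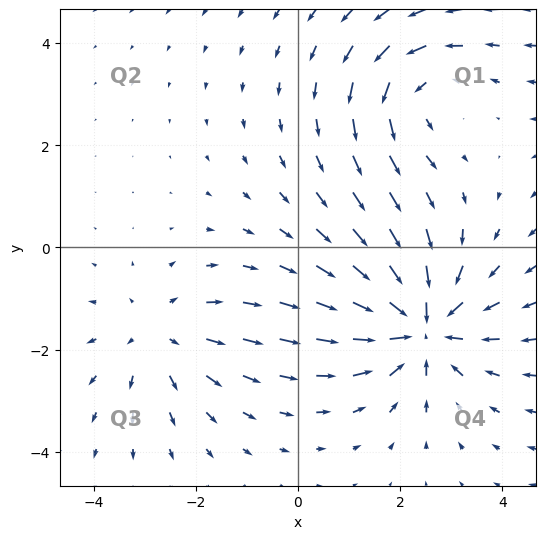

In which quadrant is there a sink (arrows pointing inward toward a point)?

Q4

The sink sits at approximately (2.4, -1.5), which lies in quadrant Q4. The divergence there is about -5, negative as expected for a sink.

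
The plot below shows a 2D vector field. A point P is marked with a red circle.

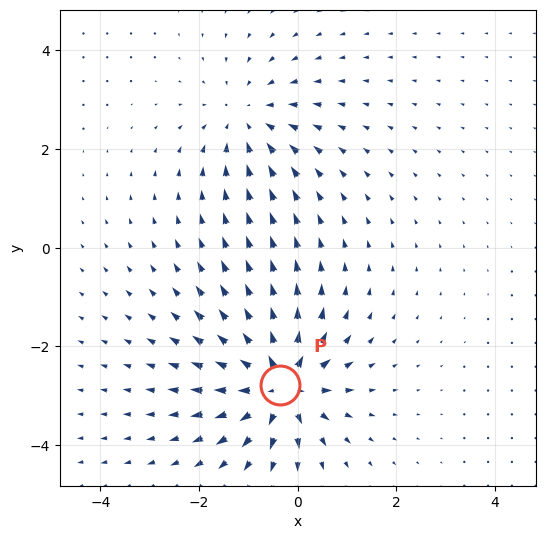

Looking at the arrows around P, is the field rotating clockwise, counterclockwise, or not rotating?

Near P at (-0.4, -2.8) the arrows show no circulation. The curl there is ≈0.

not rotating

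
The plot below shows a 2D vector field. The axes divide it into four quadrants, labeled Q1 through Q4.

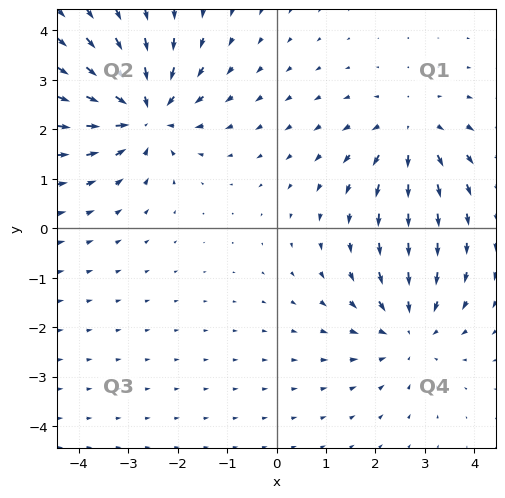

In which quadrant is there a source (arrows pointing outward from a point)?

The source sits at approximately (2.7, 1.9), which lies in quadrant Q1. The divergence there is about +3, positive as expected for a source.

Q1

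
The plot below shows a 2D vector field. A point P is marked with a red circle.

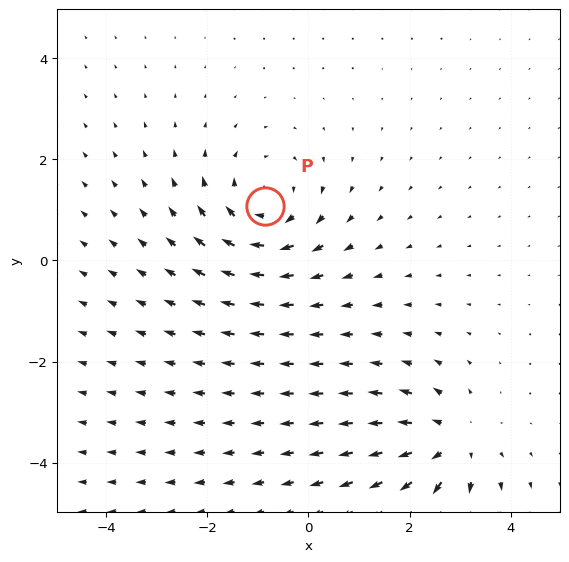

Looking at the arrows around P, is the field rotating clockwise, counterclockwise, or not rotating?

clockwise

Near P at (-0.9, 1.1) the arrows circulate clockwise. The curl (z-component) there is about -3; negative curl means clockwise rotation.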